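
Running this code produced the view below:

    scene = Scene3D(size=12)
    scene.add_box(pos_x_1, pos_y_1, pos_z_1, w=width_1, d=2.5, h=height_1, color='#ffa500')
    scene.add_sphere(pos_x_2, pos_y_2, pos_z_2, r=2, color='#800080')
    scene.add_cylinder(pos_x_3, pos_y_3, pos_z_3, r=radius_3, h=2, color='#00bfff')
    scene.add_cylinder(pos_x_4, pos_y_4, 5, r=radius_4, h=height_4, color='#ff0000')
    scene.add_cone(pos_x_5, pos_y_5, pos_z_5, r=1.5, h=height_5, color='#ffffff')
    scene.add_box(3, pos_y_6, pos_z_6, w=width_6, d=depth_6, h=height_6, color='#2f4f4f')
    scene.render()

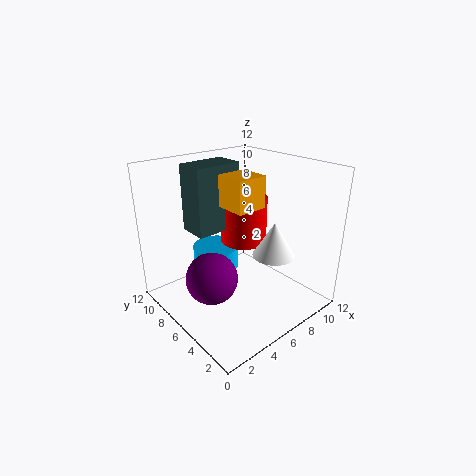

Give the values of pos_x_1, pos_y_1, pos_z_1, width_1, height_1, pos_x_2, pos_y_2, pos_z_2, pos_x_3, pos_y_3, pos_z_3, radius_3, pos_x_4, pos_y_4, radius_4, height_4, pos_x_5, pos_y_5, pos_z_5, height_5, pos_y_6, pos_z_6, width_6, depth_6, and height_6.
pos_x_1 = 4.5
pos_y_1 = 4
pos_z_1 = 9
width_1 = 2.5
height_1 = 2.5
pos_x_2 = 2.5
pos_y_2 = 5
pos_z_2 = 4
pos_x_3 = 5.5
pos_y_3 = 8.5
pos_z_3 = 2.5
radius_3 = 2
pos_x_4 = 7.5
pos_y_4 = 7
radius_4 = 2
height_4 = 4
pos_x_5 = 5.5
pos_y_5 = 1.5
pos_z_5 = 6.5
height_5 = 2.5
pos_y_6 = 7
pos_z_6 = 6.5
width_6 = 4
depth_6 = 2.5
height_6 = 5.5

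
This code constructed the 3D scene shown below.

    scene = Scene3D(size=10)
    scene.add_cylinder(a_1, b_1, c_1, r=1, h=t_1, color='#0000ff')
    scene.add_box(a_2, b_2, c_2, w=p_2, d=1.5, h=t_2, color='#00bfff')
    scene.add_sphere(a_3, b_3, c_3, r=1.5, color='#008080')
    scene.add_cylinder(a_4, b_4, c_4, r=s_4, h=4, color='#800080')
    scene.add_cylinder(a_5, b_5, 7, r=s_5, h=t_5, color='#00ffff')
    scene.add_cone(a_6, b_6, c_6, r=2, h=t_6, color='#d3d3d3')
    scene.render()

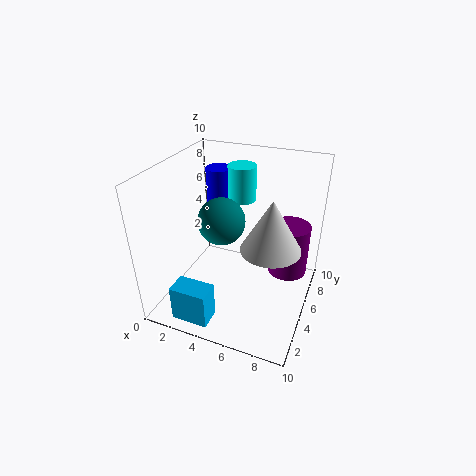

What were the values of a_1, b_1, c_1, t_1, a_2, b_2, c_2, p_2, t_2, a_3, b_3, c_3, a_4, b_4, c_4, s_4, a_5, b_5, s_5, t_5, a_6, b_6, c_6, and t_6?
a_1 = 2; b_1 = 8.5; c_1 = 5; t_1 = 3.5; a_2 = 2; b_2 = 0.5; c_2 = 0.5; p_2 = 2.5; t_2 = 2.5; a_3 = 4.5; b_3 = 3.5; c_3 = 7; a_4 = 8; b_4 = 8; c_4 = 1; s_4 = 1.5; a_5 = 4.5; b_5 = 7; s_5 = 1; t_5 = 2.5; a_6 = 7.5; b_6 = 4.5; c_6 = 5; t_6 = 3.5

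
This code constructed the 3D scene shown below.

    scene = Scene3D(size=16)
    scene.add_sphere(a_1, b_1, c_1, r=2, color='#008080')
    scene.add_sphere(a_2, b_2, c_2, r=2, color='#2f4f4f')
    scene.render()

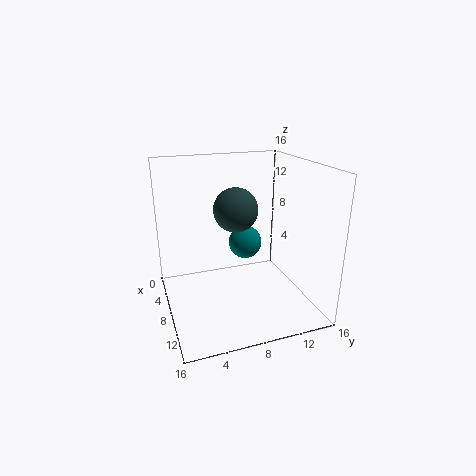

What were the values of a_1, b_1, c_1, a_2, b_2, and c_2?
a_1 = 5
b_1 = 10
c_1 = 6
a_2 = 13
b_2 = 6
c_2 = 13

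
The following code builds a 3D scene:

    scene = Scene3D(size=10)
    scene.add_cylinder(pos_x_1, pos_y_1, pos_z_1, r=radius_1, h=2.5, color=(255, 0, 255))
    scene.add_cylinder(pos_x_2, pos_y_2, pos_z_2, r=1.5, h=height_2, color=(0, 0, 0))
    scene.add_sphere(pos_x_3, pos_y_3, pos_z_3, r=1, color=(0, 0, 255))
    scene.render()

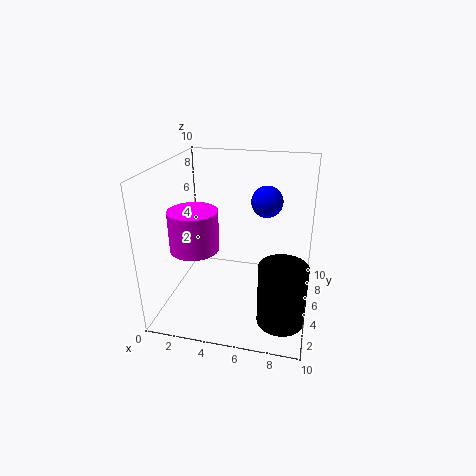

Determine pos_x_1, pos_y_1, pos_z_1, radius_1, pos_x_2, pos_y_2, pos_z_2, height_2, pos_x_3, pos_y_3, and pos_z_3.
pos_x_1 = 3, pos_y_1 = 2, pos_z_1 = 5.5, radius_1 = 1.5, pos_x_2 = 8.5, pos_y_2 = 2, pos_z_2 = 1, height_2 = 4, pos_x_3 = 7, pos_y_3 = 4.5, pos_z_3 = 8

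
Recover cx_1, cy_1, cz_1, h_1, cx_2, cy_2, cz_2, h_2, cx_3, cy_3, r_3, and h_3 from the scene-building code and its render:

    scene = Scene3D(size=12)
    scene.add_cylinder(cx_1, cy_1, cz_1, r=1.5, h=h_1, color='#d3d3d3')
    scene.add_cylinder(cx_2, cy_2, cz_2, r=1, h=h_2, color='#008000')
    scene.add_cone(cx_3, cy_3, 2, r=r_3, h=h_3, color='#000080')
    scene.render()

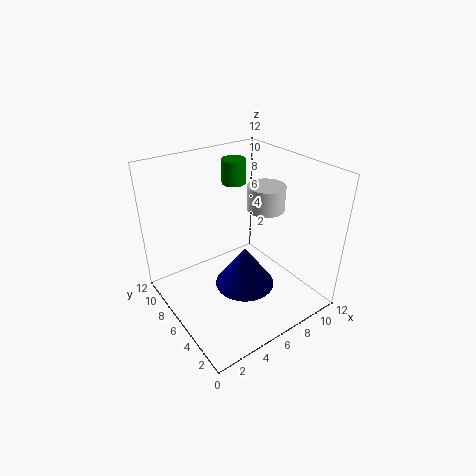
cx_1 = 8
cy_1 = 5
cz_1 = 8.5
h_1 = 2
cx_2 = 7
cy_2 = 8
cz_2 = 10
h_2 = 2
cx_3 = 6
cy_3 = 5
r_3 = 2.5
h_3 = 3.5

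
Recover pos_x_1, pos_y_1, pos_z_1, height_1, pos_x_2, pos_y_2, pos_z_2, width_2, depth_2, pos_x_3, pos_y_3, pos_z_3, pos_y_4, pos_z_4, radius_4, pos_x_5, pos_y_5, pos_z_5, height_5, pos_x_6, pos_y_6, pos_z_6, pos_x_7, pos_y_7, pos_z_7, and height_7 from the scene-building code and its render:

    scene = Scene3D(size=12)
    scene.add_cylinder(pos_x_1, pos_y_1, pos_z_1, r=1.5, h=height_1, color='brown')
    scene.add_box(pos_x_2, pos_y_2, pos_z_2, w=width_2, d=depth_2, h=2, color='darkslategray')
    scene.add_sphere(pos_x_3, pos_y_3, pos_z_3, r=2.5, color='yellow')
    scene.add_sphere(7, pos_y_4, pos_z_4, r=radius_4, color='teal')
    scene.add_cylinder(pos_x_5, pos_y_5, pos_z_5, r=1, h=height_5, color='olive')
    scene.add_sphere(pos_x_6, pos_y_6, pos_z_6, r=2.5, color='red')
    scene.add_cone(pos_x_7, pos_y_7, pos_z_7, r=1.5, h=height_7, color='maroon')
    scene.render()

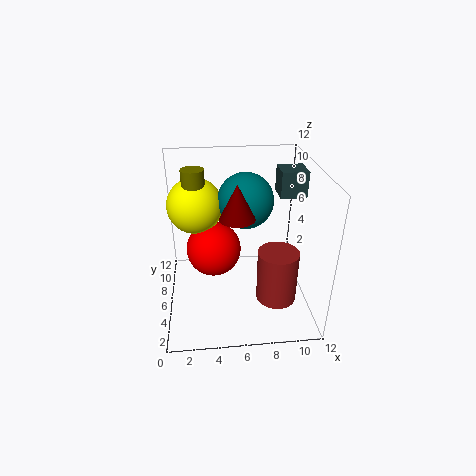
pos_x_1 = 8.5
pos_y_1 = 2
pos_z_1 = 3
height_1 = 4
pos_x_2 = 9
pos_y_2 = 4.5
pos_z_2 = 10
width_2 = 2
depth_2 = 2
pos_x_3 = 2.5
pos_y_3 = 9.5
pos_z_3 = 7.5
pos_y_4 = 9
pos_z_4 = 8
radius_4 = 2.5
pos_x_5 = 2.5
pos_y_5 = 9
pos_z_5 = 8
height_5 = 3
pos_x_6 = 4
pos_y_6 = 8.5
pos_z_6 = 3.5
pos_x_7 = 6
pos_y_7 = 6.5
pos_z_7 = 7.5
height_7 = 3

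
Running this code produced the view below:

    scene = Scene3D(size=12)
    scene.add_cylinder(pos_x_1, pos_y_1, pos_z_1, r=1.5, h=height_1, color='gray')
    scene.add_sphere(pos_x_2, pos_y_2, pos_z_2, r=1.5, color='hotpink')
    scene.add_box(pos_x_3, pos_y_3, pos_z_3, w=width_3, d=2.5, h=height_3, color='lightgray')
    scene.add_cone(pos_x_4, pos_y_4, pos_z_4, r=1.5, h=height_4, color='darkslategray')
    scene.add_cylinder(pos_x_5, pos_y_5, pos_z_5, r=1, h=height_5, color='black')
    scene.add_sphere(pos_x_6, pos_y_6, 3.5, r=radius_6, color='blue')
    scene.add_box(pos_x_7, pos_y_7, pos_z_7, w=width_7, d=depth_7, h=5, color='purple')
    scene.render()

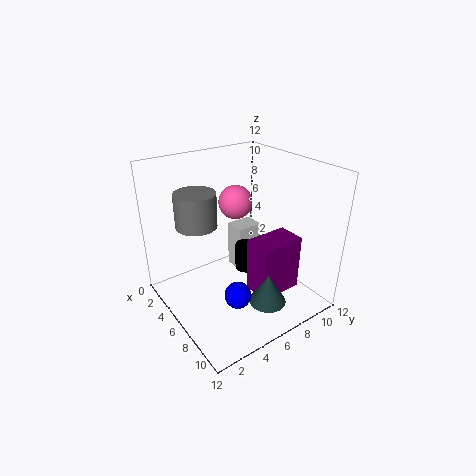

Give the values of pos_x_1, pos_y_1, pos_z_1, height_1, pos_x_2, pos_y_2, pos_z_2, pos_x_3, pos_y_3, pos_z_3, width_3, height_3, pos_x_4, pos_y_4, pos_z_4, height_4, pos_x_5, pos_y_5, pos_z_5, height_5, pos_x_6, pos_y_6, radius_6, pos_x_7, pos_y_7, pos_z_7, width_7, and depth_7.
pos_x_1 = 6.5
pos_y_1 = 2
pos_z_1 = 8.5
height_1 = 2.5
pos_x_2 = 3.5
pos_y_2 = 7.5
pos_z_2 = 8
pos_x_3 = 1.5
pos_y_3 = 8
pos_z_3 = 0.5
width_3 = 2
height_3 = 4.5
pos_x_4 = 9.5
pos_y_4 = 6.5
pos_z_4 = 1.5
height_4 = 2.5
pos_x_5 = 4.5
pos_y_5 = 8
pos_z_5 = 1.5
height_5 = 2.5
pos_x_6 = 9.5
pos_y_6 = 3.5
radius_6 = 1
pos_x_7 = 6
pos_y_7 = 7
pos_z_7 = 0.5
width_7 = 2.5
depth_7 = 4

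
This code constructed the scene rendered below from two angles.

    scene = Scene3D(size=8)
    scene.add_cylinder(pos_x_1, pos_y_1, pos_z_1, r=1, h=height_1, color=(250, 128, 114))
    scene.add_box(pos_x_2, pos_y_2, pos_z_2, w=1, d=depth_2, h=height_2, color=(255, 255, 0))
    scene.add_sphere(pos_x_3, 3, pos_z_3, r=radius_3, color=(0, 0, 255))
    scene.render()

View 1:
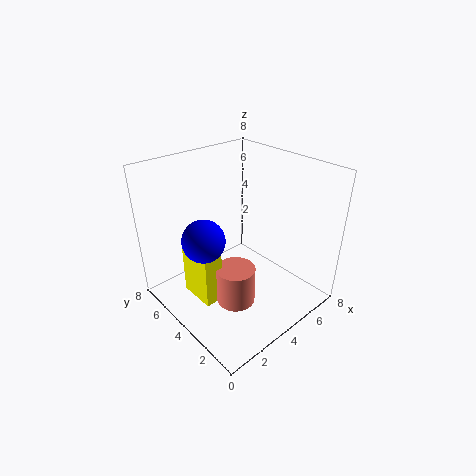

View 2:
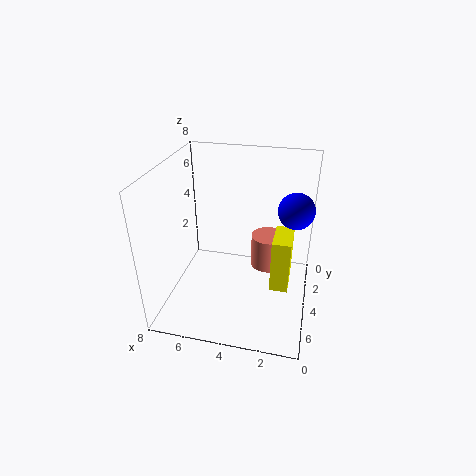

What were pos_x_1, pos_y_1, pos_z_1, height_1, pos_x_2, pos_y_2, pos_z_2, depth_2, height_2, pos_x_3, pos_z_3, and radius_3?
pos_x_1 = 2.5; pos_y_1 = 2.5; pos_z_1 = 1.5; height_1 = 2; pos_x_2 = 1; pos_y_2 = 3; pos_z_2 = 1.5; depth_2 = 2; height_2 = 3; pos_x_3 = 1; pos_z_3 = 5.5; radius_3 = 1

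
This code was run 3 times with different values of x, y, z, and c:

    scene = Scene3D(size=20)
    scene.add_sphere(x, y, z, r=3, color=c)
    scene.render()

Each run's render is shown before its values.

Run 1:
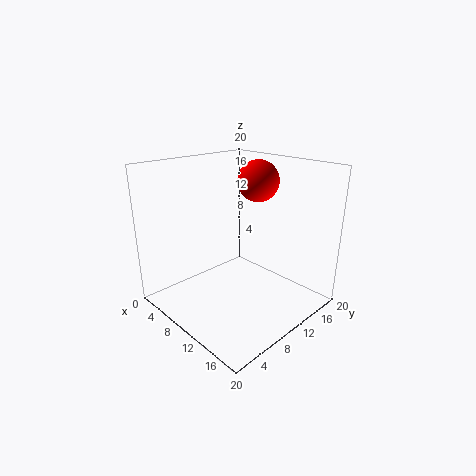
x = 9, y = 15, z = 17, c = 'red'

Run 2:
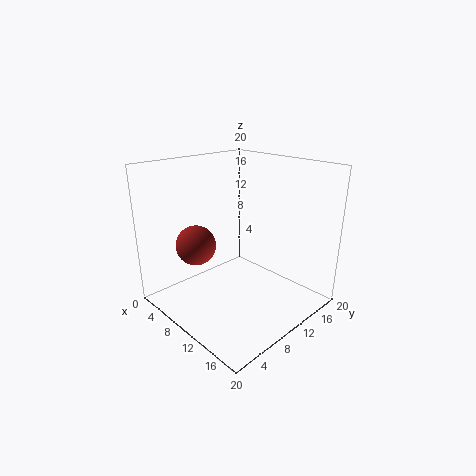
x = 3.5, y = 7.5, z = 7.5, c = 'brown'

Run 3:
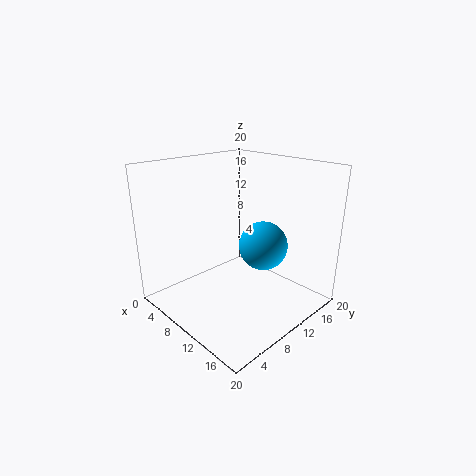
x = 15.5, y = 9, z = 11, c = 'deepskyblue'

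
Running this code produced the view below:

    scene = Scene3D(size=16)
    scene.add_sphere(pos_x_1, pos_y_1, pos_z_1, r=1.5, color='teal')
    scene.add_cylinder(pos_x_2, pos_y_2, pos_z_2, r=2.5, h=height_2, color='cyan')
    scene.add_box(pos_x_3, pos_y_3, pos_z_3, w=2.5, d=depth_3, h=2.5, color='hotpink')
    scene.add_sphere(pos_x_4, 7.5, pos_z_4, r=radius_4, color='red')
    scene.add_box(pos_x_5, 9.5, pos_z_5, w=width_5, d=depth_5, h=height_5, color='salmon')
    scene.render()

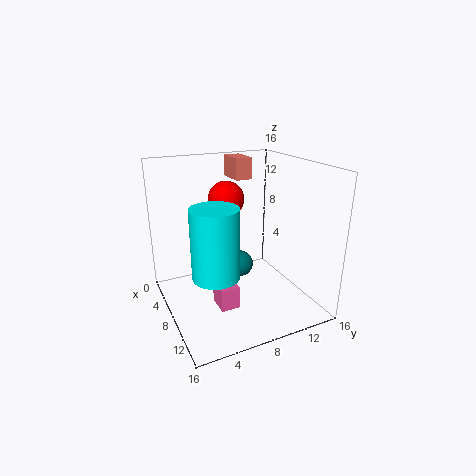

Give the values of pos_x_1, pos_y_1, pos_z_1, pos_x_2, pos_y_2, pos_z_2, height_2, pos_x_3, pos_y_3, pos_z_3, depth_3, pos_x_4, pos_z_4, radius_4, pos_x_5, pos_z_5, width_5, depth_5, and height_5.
pos_x_1 = 7.5, pos_y_1 = 8.5, pos_z_1 = 4.5, pos_x_2 = 10, pos_y_2 = 4.5, pos_z_2 = 5, height_2 = 7.5, pos_x_3 = 9, pos_y_3 = 4.5, pos_z_3 = 1.5, depth_3 = 2, pos_x_4 = 6, pos_z_4 = 12, radius_4 = 2, pos_x_5 = 1, pos_z_5 = 13.5, width_5 = 3.5, depth_5 = 2, height_5 = 2.5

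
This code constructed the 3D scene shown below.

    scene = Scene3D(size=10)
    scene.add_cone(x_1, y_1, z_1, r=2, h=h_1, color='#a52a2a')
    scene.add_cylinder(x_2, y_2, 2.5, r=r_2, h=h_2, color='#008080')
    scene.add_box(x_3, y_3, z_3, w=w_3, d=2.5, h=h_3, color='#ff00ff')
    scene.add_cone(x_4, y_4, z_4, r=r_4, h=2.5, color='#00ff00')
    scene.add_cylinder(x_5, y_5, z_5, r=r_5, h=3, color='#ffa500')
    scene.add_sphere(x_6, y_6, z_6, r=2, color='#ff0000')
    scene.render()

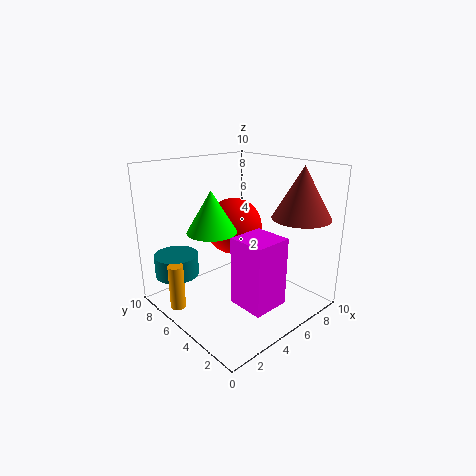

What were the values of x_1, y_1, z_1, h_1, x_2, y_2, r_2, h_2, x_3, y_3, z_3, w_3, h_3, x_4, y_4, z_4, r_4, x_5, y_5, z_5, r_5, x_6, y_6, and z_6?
x_1 = 8
y_1 = 2
z_1 = 6.5
h_1 = 3.5
x_2 = 1.5
y_2 = 7.5
r_2 = 1.5
h_2 = 1.5
x_3 = 3
y_3 = 1
z_3 = 1.5
w_3 = 2.5
h_3 = 4.5
x_4 = 2
y_4 = 4
z_4 = 6.5
r_4 = 1.5
x_5 = 0.5
y_5 = 6
z_5 = 1
r_5 = 0.5
x_6 = 5.5
y_6 = 6
z_6 = 5.5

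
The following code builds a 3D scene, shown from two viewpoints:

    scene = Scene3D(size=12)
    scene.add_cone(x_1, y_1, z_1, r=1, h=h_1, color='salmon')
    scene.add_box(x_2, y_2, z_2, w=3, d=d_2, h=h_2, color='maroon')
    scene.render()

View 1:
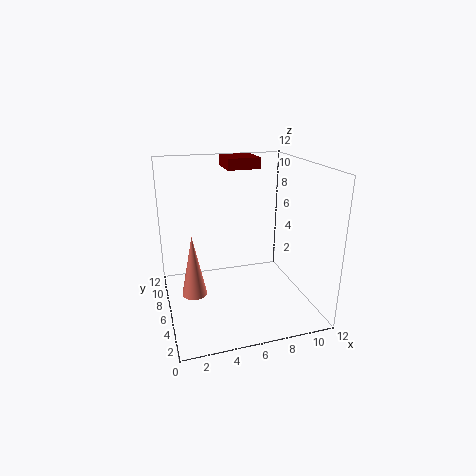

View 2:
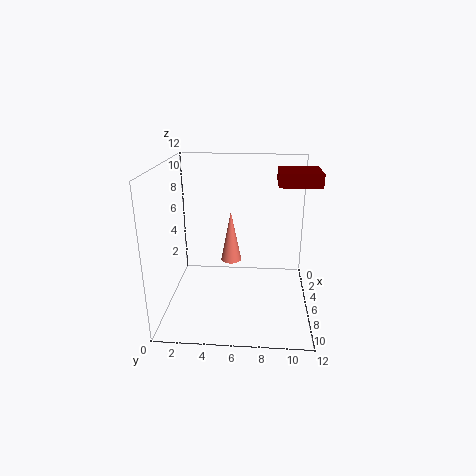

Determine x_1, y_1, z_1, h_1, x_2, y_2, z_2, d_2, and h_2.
x_1 = 2; y_1 = 5; z_1 = 2; h_1 = 5; x_2 = 6; y_2 = 9; z_2 = 11; d_2 = 3; h_2 = 1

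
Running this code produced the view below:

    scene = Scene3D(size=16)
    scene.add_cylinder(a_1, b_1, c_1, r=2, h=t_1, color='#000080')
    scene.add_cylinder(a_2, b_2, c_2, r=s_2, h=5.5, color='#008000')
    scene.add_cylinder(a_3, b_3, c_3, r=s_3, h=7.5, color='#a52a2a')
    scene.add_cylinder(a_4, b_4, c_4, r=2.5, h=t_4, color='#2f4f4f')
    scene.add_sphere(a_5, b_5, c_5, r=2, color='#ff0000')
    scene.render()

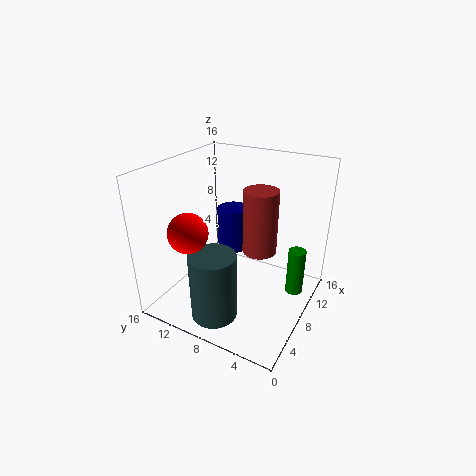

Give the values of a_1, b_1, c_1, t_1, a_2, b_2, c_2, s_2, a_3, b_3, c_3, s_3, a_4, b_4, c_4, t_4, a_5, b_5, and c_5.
a_1 = 13; b_1 = 11.5; c_1 = 3.5; t_1 = 5.5; a_2 = 11; b_2 = 2; c_2 = 1; s_2 = 1; a_3 = 10.5; b_3 = 6.5; c_3 = 5.5; s_3 = 2; a_4 = 3.5; b_4 = 8.5; c_4 = 0.5; t_4 = 7.5; a_5 = 2.5; b_5 = 10.5; c_5 = 10.5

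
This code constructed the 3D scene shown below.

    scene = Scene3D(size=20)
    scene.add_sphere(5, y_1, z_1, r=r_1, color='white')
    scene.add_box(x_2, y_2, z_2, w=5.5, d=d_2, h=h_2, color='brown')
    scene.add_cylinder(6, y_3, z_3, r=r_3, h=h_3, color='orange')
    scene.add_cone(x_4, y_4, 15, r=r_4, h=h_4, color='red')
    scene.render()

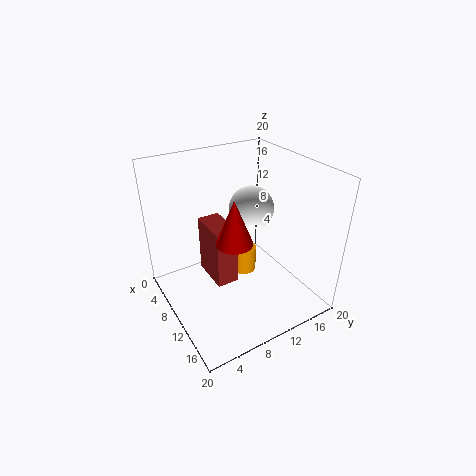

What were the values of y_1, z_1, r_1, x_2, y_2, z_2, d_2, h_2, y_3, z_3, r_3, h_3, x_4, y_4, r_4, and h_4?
y_1 = 15.5, z_1 = 11, r_1 = 3.5, x_2 = 7, y_2 = 5.5, z_2 = 5, d_2 = 3, h_2 = 8, y_3 = 13.5, z_3 = 1, r_3 = 2, h_3 = 4, x_4 = 17.5, y_4 = 5, r_4 = 2, h_4 = 5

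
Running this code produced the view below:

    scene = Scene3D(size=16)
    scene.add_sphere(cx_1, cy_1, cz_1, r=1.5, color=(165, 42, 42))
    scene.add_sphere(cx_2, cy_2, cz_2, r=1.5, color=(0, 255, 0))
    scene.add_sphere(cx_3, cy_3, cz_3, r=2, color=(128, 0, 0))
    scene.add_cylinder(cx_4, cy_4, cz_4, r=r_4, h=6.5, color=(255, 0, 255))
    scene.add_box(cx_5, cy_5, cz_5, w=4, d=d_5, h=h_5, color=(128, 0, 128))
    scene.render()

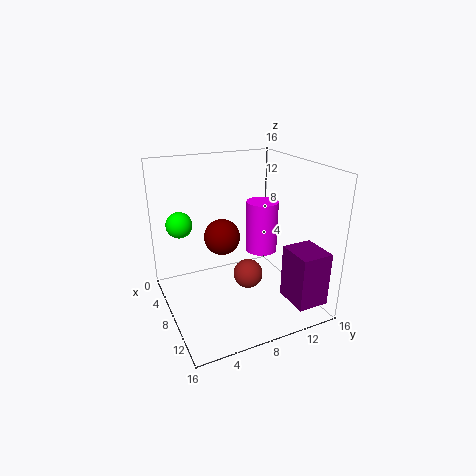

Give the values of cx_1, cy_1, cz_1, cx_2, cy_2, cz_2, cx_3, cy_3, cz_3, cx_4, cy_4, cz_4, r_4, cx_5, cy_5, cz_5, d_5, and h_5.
cx_1 = 11.5
cy_1 = 7.5
cz_1 = 5.5
cx_2 = 4
cy_2 = 2.5
cz_2 = 9
cx_3 = 7
cy_3 = 6.5
cz_3 = 8
cx_4 = 4.5
cy_4 = 13
cz_4 = 4
r_4 = 2
cx_5 = 11
cy_5 = 12
cz_5 = 1.5
d_5 = 3.5
h_5 = 6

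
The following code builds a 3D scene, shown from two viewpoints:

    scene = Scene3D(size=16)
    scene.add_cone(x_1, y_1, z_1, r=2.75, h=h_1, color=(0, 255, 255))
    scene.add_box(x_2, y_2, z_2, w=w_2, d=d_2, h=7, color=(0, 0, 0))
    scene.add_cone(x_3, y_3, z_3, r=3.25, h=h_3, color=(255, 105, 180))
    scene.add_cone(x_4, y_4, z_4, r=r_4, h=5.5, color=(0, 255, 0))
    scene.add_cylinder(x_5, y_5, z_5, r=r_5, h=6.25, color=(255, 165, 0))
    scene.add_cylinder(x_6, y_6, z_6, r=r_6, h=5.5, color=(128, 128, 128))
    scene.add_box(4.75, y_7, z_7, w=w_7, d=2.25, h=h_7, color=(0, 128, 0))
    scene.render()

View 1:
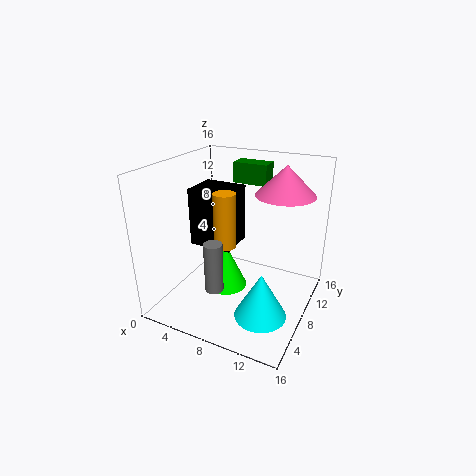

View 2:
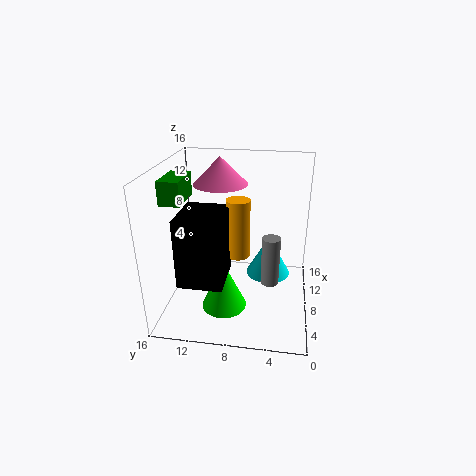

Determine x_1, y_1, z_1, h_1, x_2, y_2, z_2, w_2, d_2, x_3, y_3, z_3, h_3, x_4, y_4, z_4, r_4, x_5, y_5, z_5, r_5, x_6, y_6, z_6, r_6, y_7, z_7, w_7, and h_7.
x_1 = 12.25
y_1 = 4.75
z_1 = 1.25
h_1 = 5
x_2 = 1.25
y_2 = 8.5
z_2 = 5.5
w_2 = 5.25
d_2 = 4.5
x_3 = 12.25
y_3 = 10.75
z_3 = 12.75
h_3 = 3.25
x_4 = 5.75
y_4 = 9.25
z_4 = 0.5
r_4 = 2.5
x_5 = 6.5
y_5 = 7.75
z_5 = 6.75
r_5 = 1.25
x_6 = 7
y_6 = 4.25
z_6 = 3.25
r_6 = 1
y_7 = 13.25
z_7 = 12.5
w_7 = 4.25
h_7 = 2.5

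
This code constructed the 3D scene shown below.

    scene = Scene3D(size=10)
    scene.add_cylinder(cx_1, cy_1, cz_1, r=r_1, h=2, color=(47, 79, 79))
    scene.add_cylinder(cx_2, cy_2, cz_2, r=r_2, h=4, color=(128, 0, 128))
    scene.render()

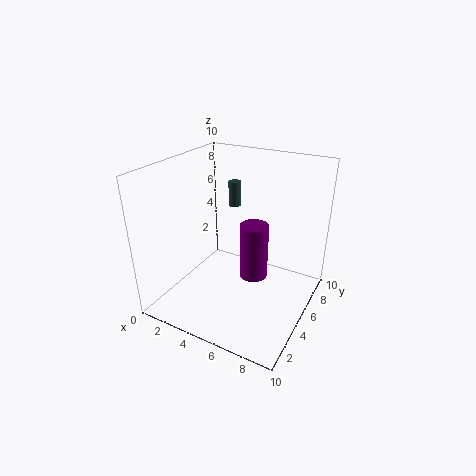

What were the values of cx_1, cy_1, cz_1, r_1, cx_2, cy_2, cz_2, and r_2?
cx_1 = 2.5, cy_1 = 9, cz_1 = 5.5, r_1 = 0.5, cx_2 = 6, cy_2 = 5.5, cz_2 = 2, r_2 = 1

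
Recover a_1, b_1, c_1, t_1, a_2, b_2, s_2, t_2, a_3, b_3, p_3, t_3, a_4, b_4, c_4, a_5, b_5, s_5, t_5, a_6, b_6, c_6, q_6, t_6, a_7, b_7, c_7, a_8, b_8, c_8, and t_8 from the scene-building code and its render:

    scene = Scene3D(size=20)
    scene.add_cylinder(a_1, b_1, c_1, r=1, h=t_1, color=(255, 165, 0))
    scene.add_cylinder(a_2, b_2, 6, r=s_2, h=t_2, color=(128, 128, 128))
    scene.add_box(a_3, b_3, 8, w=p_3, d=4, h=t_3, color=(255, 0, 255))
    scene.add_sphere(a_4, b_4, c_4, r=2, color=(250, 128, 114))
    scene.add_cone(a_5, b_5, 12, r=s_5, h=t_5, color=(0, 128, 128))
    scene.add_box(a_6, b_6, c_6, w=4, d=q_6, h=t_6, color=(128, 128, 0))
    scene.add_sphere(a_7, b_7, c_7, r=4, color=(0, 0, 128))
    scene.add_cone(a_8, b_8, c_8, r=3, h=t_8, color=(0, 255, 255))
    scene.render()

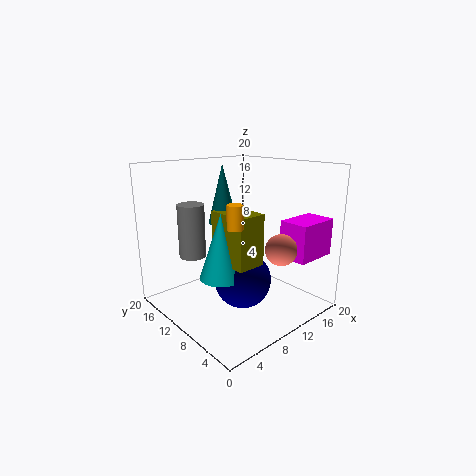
a_1 = 6; b_1 = 6; c_1 = 13; t_1 = 3; a_2 = 7; b_2 = 17; s_2 = 2; t_2 = 8; a_3 = 13; b_3 = 1; p_3 = 6; t_3 = 5; a_4 = 11; b_4 = 3; c_4 = 10; a_5 = 9; b_5 = 12; s_5 = 2; t_5 = 8; a_6 = 7; b_6 = 6; c_6 = 7; q_6 = 6; t_6 = 7; a_7 = 10; b_7 = 9; c_7 = 4; a_8 = 7; b_8 = 10; c_8 = 5; t_8 = 9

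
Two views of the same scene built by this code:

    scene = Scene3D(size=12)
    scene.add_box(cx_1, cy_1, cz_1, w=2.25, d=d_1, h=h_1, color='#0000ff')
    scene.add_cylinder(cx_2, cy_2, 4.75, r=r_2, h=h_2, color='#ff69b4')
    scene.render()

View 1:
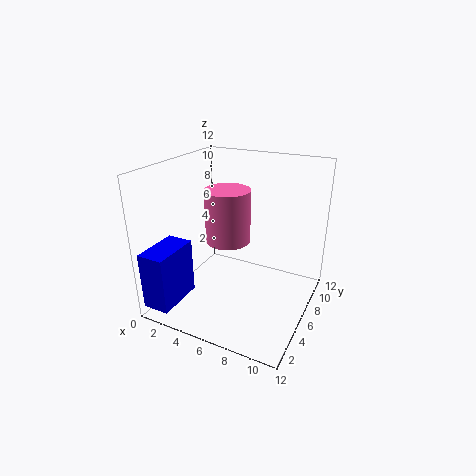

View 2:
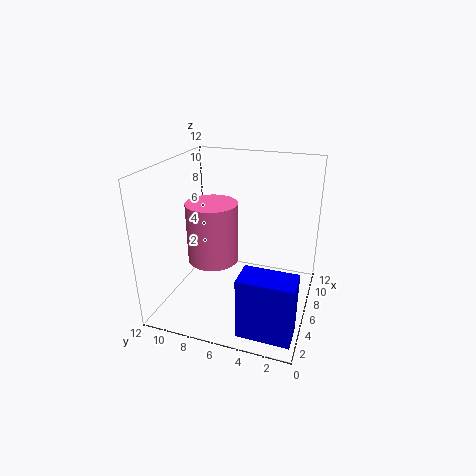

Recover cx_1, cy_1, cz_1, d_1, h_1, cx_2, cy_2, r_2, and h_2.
cx_1 = 0.25, cy_1 = 0.25, cz_1 = 1, d_1 = 4, h_1 = 4.75, cx_2 = 4.25, cy_2 = 7.5, r_2 = 2, h_2 = 4.75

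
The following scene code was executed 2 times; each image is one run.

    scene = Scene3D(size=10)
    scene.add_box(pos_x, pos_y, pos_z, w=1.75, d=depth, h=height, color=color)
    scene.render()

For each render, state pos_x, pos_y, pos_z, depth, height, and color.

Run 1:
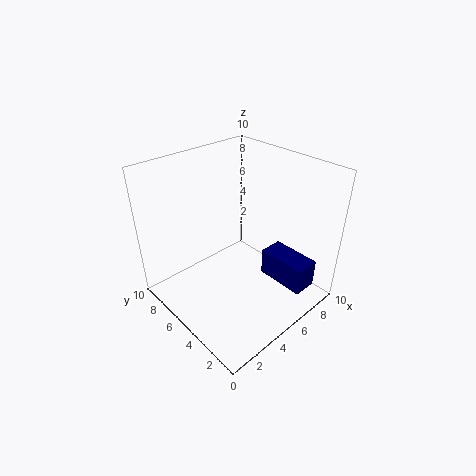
pos_x = 6.75
pos_y = 0.75
pos_z = 1.5
depth = 3.5
height = 2
color = 'navy'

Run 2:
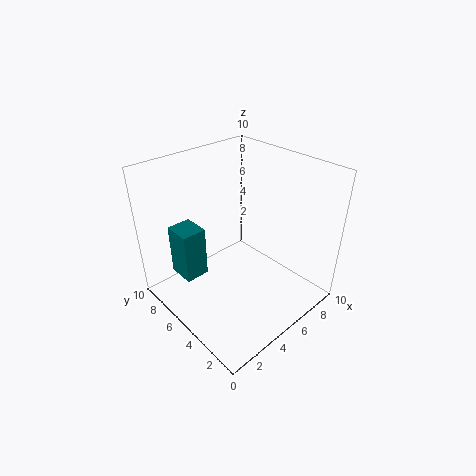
pos_x = 1.75
pos_y = 6.75
pos_z = 1.75
depth = 2
height = 3.75
color = 'teal'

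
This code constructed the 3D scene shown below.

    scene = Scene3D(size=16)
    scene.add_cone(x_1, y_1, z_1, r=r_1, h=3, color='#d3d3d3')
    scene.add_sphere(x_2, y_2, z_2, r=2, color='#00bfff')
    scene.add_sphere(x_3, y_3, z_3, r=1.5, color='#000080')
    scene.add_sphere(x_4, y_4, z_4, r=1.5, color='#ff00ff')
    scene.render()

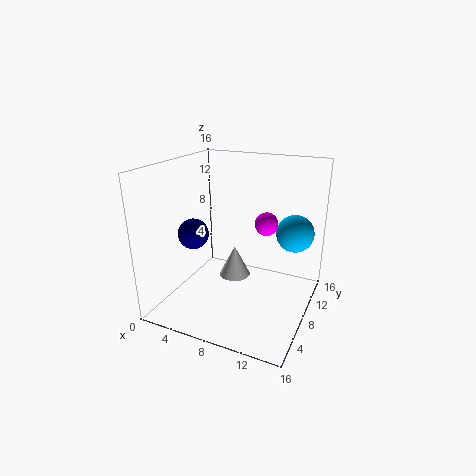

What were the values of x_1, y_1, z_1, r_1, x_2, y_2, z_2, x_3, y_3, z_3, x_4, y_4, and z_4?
x_1 = 9.5, y_1 = 4, z_1 = 6, r_1 = 1.5, x_2 = 14, y_2 = 9.5, z_2 = 9, x_3 = 5.5, y_3 = 3, z_3 = 10, x_4 = 9, y_4 = 14.5, z_4 = 7.5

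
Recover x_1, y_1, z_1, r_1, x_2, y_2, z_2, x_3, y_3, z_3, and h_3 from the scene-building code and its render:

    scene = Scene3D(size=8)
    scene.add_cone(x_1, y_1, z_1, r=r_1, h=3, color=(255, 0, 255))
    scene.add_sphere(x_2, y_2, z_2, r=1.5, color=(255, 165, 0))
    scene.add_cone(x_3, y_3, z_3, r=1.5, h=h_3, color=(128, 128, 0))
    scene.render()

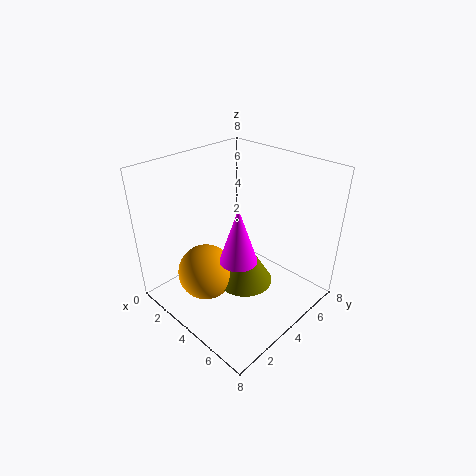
x_1 = 5, y_1 = 3, z_1 = 3.5, r_1 = 1, x_2 = 3.5, y_2 = 2, z_2 = 2.5, x_3 = 5, y_3 = 3.5, z_3 = 2, h_3 = 2.5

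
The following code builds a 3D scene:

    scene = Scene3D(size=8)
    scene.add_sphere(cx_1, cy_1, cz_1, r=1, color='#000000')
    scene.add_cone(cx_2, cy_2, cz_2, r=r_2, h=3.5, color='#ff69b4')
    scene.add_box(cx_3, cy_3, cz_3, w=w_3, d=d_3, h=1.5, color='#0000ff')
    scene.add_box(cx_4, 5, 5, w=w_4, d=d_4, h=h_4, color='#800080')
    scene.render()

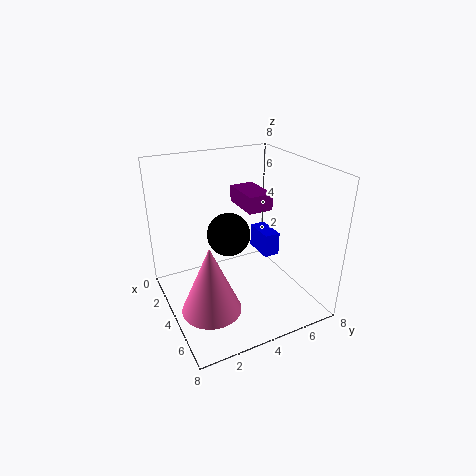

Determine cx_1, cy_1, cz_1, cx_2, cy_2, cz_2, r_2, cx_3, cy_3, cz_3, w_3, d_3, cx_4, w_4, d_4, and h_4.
cx_1 = 6
cy_1 = 2.5
cz_1 = 5.5
cx_2 = 6
cy_2 = 1.5
cz_2 = 1.5
r_2 = 1.5
cx_3 = 1
cy_3 = 6.5
cz_3 = 1.5
w_3 = 2
d_3 = 1
cx_4 = 1
w_4 = 2.5
d_4 = 1.5
h_4 = 1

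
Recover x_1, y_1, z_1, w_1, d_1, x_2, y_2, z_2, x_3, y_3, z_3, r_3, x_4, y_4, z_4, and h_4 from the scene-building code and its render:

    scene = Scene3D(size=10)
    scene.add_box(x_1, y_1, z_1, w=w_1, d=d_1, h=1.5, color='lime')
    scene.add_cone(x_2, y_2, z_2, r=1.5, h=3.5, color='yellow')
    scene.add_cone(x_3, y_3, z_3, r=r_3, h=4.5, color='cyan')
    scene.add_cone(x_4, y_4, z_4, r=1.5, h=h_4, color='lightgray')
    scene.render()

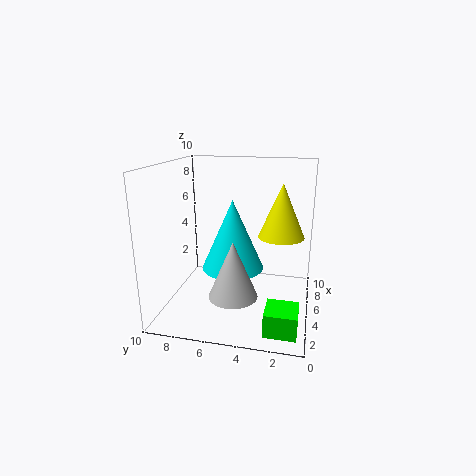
x_1 = 0.5; y_1 = 0.5; z_1 = 0.5; w_1 = 2; d_1 = 2; x_2 = 4.5; y_2 = 2; z_2 = 5.5; x_3 = 3.5; y_3 = 5; z_3 = 3.5; r_3 = 2; x_4 = 1.5; y_4 = 4.5; z_4 = 2.5; h_4 = 3.5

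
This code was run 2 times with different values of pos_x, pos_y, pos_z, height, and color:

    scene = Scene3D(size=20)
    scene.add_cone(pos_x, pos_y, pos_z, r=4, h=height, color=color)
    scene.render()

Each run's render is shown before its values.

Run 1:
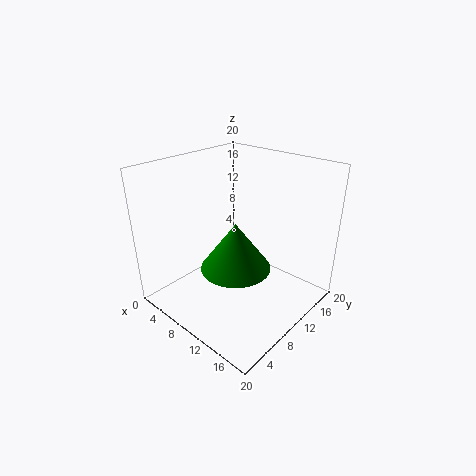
pos_x = 15; pos_y = 4; pos_z = 10.5; height = 5.5; color = 'green'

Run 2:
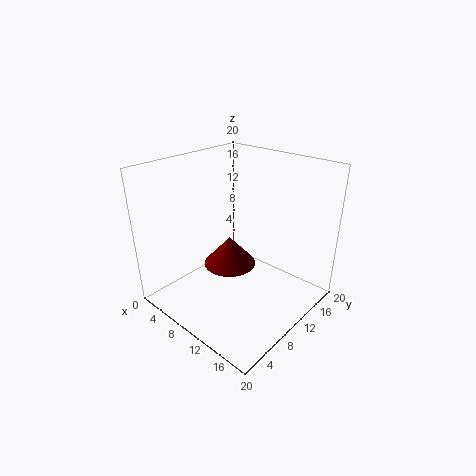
pos_x = 6.5; pos_y = 12; pos_z = 3.5; height = 4.5; color = 'maroon'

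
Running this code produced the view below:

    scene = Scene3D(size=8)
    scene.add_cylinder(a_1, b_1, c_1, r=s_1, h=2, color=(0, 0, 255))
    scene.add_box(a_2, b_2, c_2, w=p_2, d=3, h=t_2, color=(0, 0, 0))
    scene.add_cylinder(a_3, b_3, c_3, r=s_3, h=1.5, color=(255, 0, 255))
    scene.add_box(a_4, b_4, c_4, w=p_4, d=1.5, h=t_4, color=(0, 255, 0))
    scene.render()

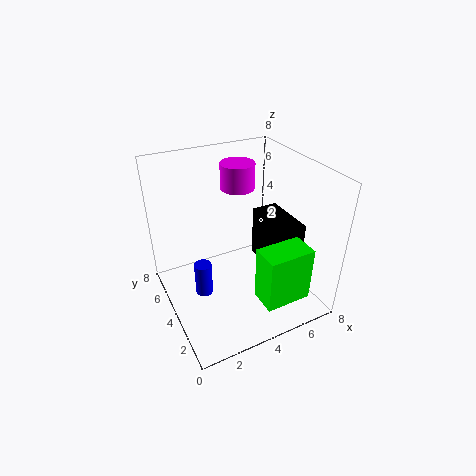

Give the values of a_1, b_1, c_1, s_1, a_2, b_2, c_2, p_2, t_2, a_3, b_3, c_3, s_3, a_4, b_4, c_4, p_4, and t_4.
a_1 = 2, b_1 = 4.5, c_1 = 0.5, s_1 = 0.5, a_2 = 5.5, b_2 = 2, c_2 = 2, p_2 = 1.5, t_2 = 3, a_3 = 5, b_3 = 6, c_3 = 6, s_3 = 1, a_4 = 4, b_4 = 0.5, c_4 = 1.5, p_4 = 2.5, t_4 = 3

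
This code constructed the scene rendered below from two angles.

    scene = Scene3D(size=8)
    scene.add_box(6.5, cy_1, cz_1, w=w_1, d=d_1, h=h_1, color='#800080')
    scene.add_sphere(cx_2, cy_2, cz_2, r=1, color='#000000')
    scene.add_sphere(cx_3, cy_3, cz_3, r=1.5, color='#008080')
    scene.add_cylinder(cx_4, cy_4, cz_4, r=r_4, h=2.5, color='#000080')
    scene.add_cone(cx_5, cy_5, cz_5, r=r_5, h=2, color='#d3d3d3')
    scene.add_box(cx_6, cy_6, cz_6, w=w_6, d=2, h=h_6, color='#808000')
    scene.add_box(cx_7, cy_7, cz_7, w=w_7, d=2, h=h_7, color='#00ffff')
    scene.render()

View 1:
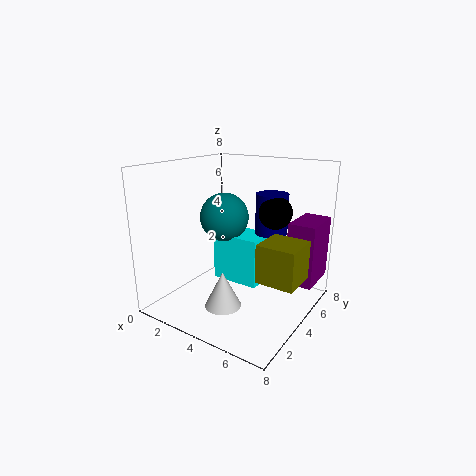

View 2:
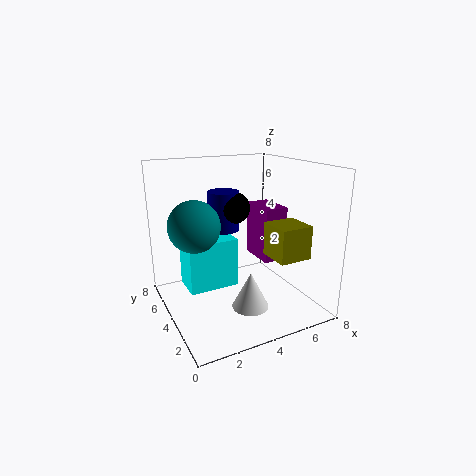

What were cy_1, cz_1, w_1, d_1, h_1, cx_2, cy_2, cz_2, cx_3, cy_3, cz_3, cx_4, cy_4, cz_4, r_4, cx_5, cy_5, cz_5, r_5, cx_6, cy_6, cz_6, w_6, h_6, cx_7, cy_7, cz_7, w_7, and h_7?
cy_1 = 5, cz_1 = 1.5, w_1 = 1.5, d_1 = 2.5, h_1 = 3.5, cx_2 = 5, cy_2 = 6.5, cz_2 = 5, cx_3 = 2, cy_3 = 5.5, cz_3 = 4.5, cx_4 = 4.5, cy_4 = 7, cz_4 = 3.5, r_4 = 1, cx_5 = 4, cy_5 = 2.5, cz_5 = 0.5, r_5 = 1, cx_6 = 6, cy_6 = 2.5, cz_6 = 2.5, w_6 = 2, h_6 = 2, cx_7 = 1.5, cy_7 = 5, cz_7 = 0.5, w_7 = 3, h_7 = 3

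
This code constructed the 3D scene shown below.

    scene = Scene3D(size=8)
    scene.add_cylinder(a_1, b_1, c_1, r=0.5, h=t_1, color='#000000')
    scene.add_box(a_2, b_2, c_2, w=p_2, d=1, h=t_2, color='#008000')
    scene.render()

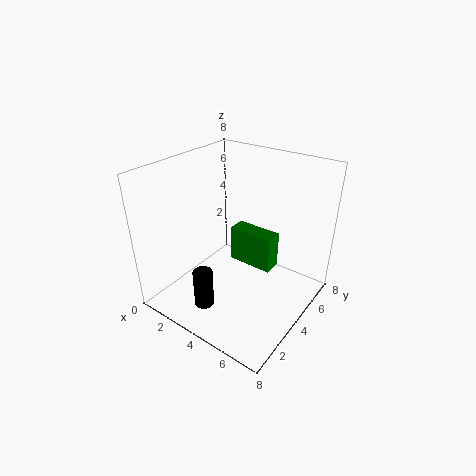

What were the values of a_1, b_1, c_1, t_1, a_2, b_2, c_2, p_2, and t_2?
a_1 = 4
b_1 = 1
c_1 = 1.5
t_1 = 2
a_2 = 3.5
b_2 = 4
c_2 = 2.5
p_2 = 2.5
t_2 = 2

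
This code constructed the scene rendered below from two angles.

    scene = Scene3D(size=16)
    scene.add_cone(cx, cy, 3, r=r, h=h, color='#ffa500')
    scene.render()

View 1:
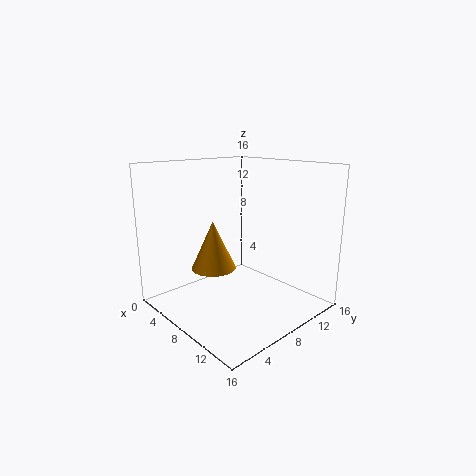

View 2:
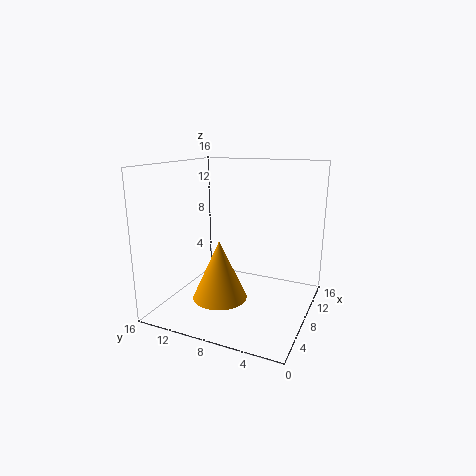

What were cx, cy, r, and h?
cx = 3.5, cy = 8, r = 2.75, h = 6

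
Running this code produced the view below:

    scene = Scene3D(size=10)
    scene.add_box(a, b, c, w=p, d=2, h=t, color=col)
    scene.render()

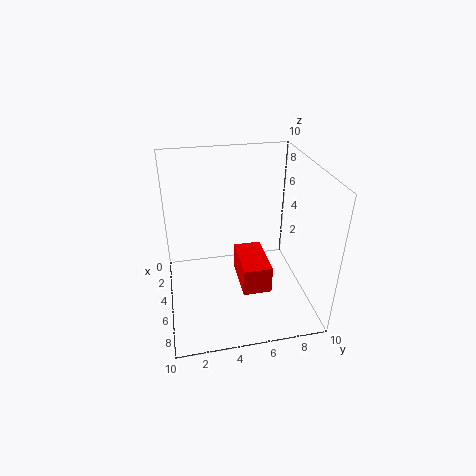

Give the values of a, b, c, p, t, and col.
a = 3.5, b = 5, c = 1.5, p = 3.5, t = 2, col = 'red'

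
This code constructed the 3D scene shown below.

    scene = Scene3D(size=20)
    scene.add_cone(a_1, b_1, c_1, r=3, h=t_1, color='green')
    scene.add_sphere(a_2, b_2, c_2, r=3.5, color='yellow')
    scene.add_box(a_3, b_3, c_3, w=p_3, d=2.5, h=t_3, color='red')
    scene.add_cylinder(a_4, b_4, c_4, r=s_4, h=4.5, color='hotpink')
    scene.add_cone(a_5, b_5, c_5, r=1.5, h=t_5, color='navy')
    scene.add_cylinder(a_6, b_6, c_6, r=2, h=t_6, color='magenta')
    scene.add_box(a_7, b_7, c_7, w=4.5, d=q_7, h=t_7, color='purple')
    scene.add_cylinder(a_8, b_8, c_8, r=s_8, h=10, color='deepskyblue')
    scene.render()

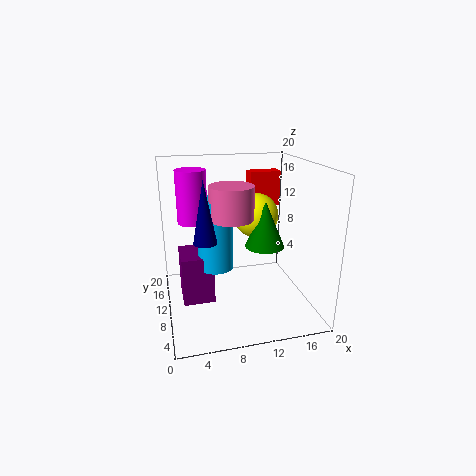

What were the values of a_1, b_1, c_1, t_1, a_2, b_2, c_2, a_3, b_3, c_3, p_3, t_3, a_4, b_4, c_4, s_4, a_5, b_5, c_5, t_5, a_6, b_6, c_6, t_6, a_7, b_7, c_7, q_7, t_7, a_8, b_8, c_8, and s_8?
a_1 = 15, b_1 = 13, c_1 = 7, t_1 = 7, a_2 = 14.5, b_2 = 16, c_2 = 11, a_3 = 14, b_3 = 17.5, c_3 = 12, p_3 = 5, t_3 = 5.5, a_4 = 9, b_4 = 9.5, c_4 = 13, s_4 = 3, a_5 = 5, b_5 = 7, c_5 = 11, t_5 = 8, a_6 = 4, b_6 = 11, c_6 = 12.5, t_6 = 7, a_7 = 2, b_7 = 9.5, c_7 = 0.5, q_7 = 5.5, t_7 = 7, a_8 = 7, b_8 = 11, c_8 = 5.5, s_8 = 2.5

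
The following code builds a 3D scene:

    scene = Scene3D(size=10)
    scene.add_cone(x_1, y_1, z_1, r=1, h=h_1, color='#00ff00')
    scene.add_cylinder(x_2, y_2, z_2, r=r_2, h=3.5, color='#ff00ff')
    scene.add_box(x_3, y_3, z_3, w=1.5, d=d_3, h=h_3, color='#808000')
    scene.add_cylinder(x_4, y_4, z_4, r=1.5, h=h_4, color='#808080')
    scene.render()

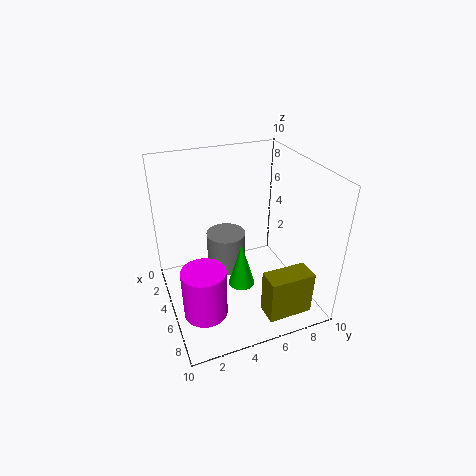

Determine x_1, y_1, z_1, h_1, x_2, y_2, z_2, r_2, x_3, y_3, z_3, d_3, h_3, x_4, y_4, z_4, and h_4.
x_1 = 4.5
y_1 = 5.5
z_1 = 0.5
h_1 = 3.5
x_2 = 6.5
y_2 = 2
z_2 = 0.5
r_2 = 1.5
x_3 = 8
y_3 = 5.5
z_3 = 1
d_3 = 3
h_3 = 3
x_4 = 2.5
y_4 = 5
z_4 = 1
h_4 = 3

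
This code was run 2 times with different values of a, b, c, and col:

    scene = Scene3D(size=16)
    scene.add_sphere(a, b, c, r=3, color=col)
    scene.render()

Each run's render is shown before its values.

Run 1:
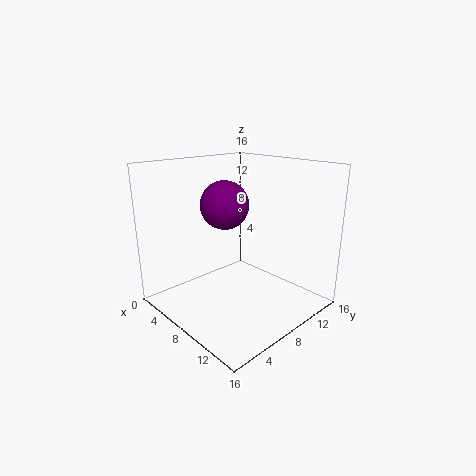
a = 3.5; b = 10; c = 10.5; col = 'purple'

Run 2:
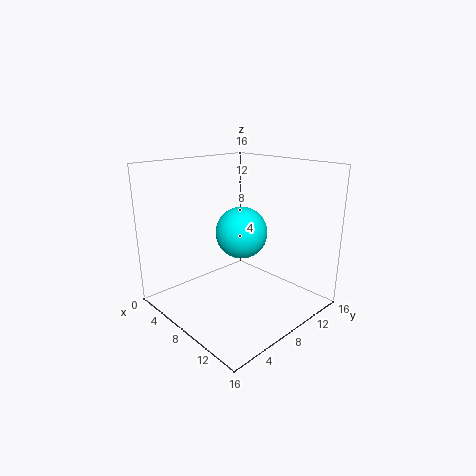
a = 7; b = 9.5; c = 8; col = 'cyan'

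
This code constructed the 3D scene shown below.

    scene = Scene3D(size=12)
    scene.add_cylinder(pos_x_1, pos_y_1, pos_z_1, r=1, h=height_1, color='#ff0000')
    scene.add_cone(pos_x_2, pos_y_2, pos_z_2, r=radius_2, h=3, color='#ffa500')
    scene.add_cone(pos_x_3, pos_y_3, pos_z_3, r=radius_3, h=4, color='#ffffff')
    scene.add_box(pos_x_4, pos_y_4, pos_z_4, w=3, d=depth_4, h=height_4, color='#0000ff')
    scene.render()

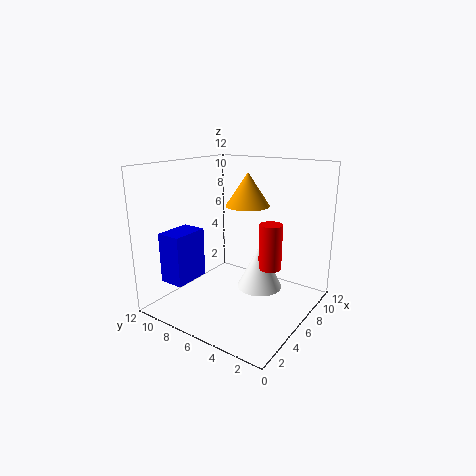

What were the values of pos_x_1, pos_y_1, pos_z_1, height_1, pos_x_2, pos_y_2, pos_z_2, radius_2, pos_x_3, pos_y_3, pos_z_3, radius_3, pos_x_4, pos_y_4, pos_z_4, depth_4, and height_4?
pos_x_1 = 8; pos_y_1 = 4; pos_z_1 = 3; height_1 = 4; pos_x_2 = 9; pos_y_2 = 7; pos_z_2 = 8; radius_2 = 2; pos_x_3 = 8; pos_y_3 = 5; pos_z_3 = 1; radius_3 = 2; pos_x_4 = 1; pos_y_4 = 8; pos_z_4 = 3; depth_4 = 2; height_4 = 4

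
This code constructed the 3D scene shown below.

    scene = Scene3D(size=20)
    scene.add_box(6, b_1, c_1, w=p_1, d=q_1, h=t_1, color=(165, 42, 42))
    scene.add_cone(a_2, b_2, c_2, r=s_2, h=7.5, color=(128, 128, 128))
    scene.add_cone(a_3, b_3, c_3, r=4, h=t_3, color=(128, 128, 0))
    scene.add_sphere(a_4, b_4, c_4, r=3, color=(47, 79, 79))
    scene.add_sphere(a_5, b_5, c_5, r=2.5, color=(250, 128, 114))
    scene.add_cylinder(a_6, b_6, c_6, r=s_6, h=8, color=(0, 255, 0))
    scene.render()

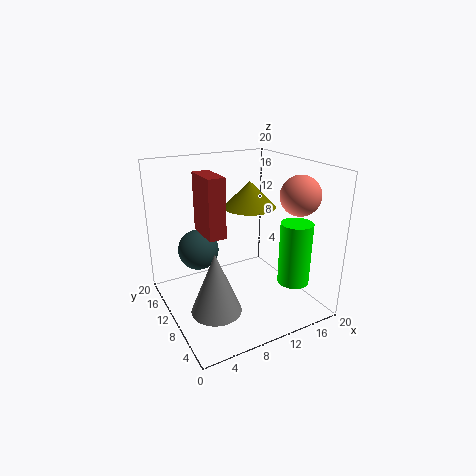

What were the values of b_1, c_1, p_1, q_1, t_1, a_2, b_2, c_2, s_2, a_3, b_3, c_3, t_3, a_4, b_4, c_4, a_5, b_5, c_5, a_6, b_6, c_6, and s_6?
b_1 = 10.5
c_1 = 10
p_1 = 2.5
q_1 = 5.5
t_1 = 8.5
a_2 = 3.5
b_2 = 3.5
c_2 = 4.5
s_2 = 3
a_3 = 14.5
b_3 = 14.5
c_3 = 12.5
t_3 = 4
a_4 = 6
b_4 = 15
c_4 = 7
a_5 = 15
b_5 = 3.5
c_5 = 17
a_6 = 14
b_6 = 2.5
c_6 = 6
s_6 = 2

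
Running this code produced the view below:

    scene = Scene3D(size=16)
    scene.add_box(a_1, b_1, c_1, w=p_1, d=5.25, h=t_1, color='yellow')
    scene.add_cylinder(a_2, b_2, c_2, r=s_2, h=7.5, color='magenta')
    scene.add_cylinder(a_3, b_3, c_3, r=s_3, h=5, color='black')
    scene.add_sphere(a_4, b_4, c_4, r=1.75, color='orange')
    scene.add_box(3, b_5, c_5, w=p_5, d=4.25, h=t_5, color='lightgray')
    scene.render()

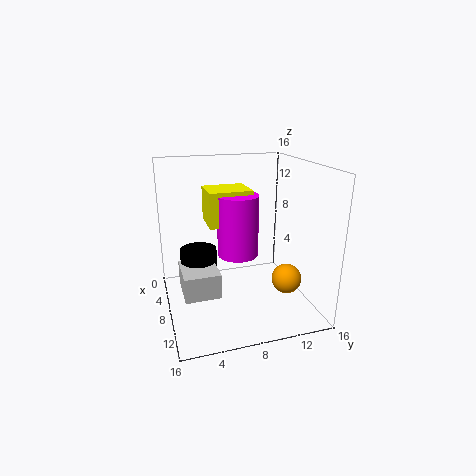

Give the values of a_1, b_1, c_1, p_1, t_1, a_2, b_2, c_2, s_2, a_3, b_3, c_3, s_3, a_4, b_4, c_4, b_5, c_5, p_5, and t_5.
a_1 = 0.75
b_1 = 5.5
c_1 = 8.25
p_1 = 4.5
t_1 = 4.25
a_2 = 4.75
b_2 = 9
c_2 = 4.5
s_2 = 2.5
a_3 = 3.5
b_3 = 4.25
c_3 = 0.25
s_3 = 2.25
a_4 = 9
b_4 = 13.75
c_4 = 2.5
b_5 = 1.75
c_5 = 0.75
p_5 = 5.25
t_5 = 3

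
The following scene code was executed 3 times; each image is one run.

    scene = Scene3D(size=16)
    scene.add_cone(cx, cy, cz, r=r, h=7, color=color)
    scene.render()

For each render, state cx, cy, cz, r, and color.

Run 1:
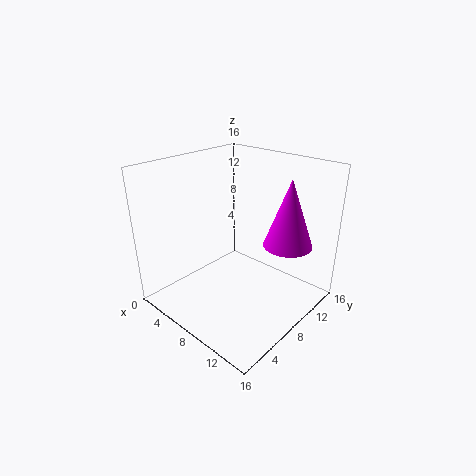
cx = 13.5
cy = 9.5
cz = 8.5
r = 2.5
color = 'magenta'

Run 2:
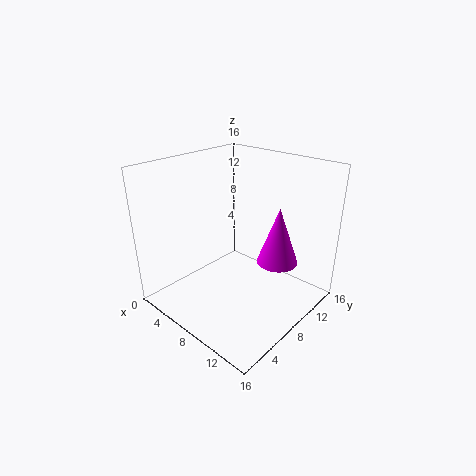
cx = 10
cy = 13
cz = 3.5
r = 2.5
color = 'magenta'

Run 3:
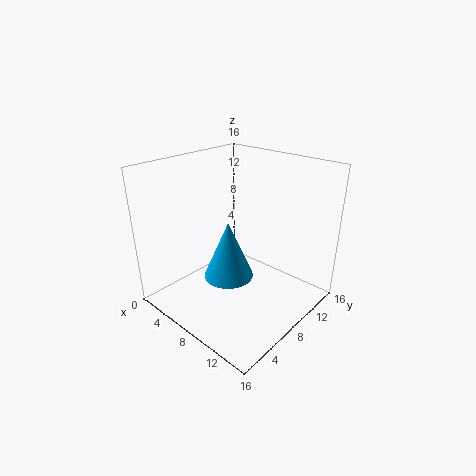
cx = 6
cy = 8.5
cz = 2
r = 3
color = 'deepskyblue'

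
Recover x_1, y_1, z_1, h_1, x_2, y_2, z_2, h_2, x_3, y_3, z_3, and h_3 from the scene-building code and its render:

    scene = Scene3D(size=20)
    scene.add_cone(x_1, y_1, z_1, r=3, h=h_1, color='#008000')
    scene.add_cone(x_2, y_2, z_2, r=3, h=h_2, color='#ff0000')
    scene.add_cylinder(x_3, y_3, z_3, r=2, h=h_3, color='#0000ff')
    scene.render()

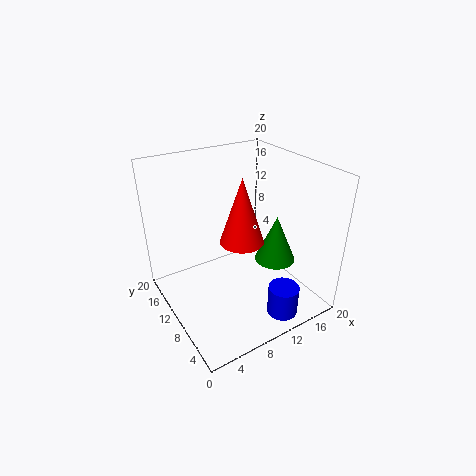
x_1 = 16; y_1 = 9; z_1 = 5; h_1 = 7; x_2 = 10; y_2 = 9; z_2 = 10; h_2 = 9; x_3 = 12; y_3 = 2; z_3 = 2; h_3 = 4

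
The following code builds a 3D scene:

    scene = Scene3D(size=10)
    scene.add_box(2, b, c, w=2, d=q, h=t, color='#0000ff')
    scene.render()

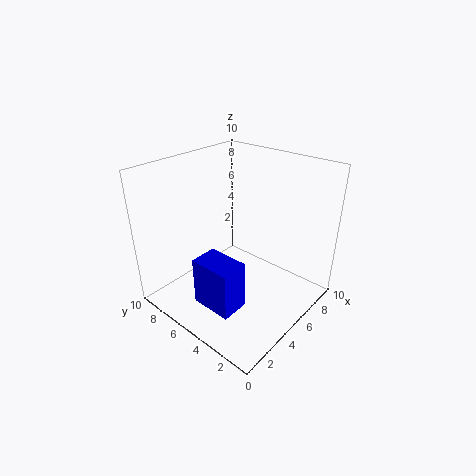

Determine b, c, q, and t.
b = 3.5, c = 0.5, q = 3, t = 3.5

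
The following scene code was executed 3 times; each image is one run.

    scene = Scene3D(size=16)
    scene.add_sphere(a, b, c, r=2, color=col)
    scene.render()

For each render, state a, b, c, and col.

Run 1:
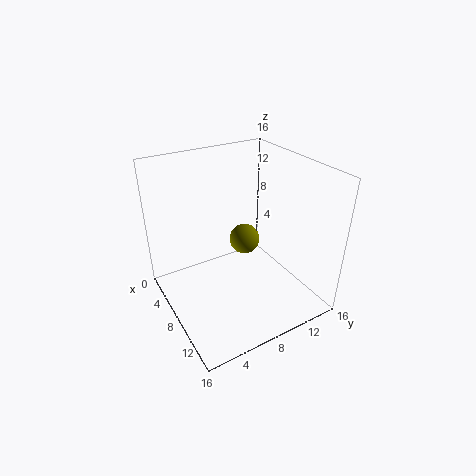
a = 3
b = 12
c = 4
col = 'olive'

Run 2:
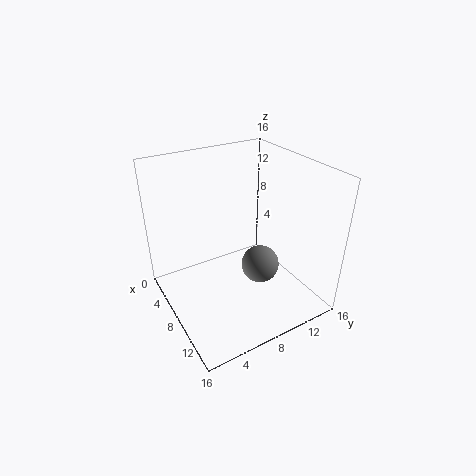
a = 11
b = 9
c = 6
col = 'gray'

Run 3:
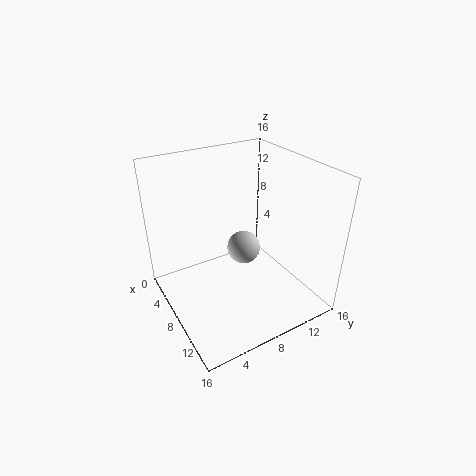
a = 6
b = 10
c = 5
col = 'lightgray'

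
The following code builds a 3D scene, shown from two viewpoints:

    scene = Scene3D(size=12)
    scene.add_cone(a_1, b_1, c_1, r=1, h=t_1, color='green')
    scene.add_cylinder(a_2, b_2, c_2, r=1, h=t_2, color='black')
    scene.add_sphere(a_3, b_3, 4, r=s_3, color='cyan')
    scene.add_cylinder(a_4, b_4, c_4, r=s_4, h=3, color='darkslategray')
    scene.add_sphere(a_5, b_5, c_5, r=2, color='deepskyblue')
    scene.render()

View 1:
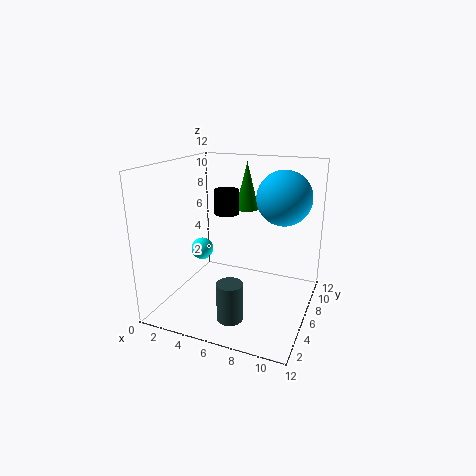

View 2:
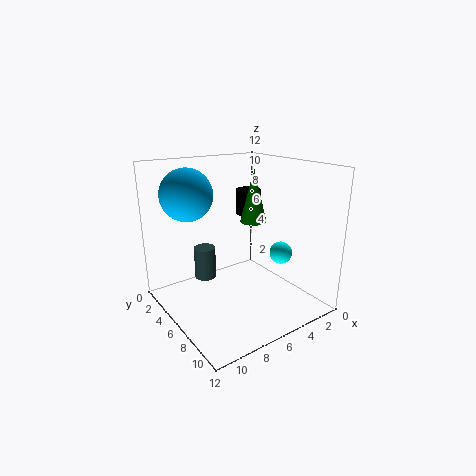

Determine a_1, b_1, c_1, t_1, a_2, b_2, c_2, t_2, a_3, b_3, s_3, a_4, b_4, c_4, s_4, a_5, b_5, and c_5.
a_1 = 6, b_1 = 8, c_1 = 8, t_1 = 4, a_2 = 5, b_2 = 6, c_2 = 8, t_2 = 2, a_3 = 2, b_3 = 7, s_3 = 1, a_4 = 7, b_4 = 2, c_4 = 1, s_4 = 1, a_5 = 10, b_5 = 5, c_5 = 10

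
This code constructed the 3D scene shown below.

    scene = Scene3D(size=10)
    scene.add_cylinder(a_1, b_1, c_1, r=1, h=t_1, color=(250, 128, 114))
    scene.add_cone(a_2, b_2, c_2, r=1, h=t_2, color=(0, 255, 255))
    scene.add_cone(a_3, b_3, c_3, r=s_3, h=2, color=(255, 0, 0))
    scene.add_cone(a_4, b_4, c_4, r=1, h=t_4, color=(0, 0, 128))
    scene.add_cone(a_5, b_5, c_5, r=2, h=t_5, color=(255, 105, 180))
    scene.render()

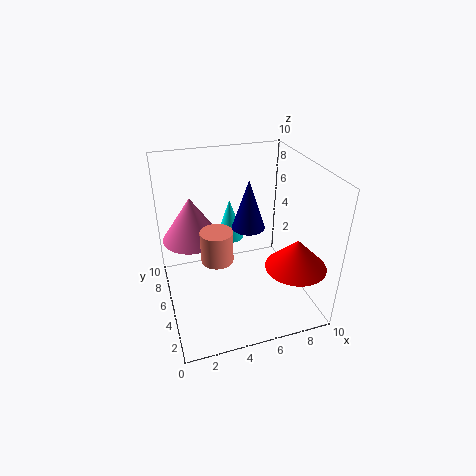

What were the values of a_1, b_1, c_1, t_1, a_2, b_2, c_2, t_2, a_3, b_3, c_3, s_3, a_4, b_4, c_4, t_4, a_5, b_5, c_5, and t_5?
a_1 = 3, b_1 = 3, c_1 = 5, t_1 = 2, a_2 = 5, b_2 = 7, c_2 = 4, t_2 = 3, a_3 = 8, b_3 = 2, c_3 = 4, s_3 = 2, a_4 = 5, b_4 = 3, c_4 = 7, t_4 = 3, a_5 = 2, b_5 = 6, c_5 = 5, t_5 = 3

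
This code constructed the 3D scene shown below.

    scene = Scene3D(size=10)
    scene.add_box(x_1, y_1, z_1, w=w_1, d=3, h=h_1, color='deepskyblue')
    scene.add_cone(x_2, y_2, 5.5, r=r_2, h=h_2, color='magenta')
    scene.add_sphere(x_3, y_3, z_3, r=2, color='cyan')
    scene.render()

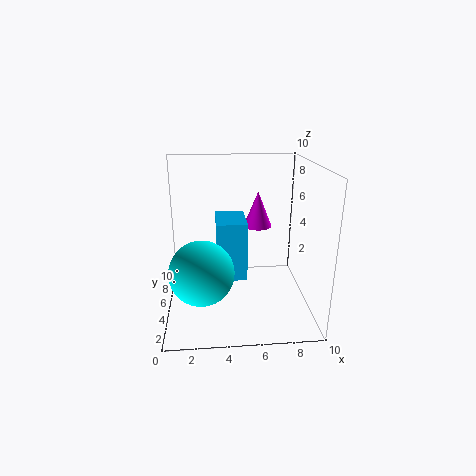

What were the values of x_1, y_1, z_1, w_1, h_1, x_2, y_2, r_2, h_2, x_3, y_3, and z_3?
x_1 = 3.5
y_1 = 3.5
z_1 = 2.5
w_1 = 2
h_1 = 4
x_2 = 6.5
y_2 = 6
r_2 = 1
h_2 = 2.5
x_3 = 2.5
y_3 = 2
z_3 = 4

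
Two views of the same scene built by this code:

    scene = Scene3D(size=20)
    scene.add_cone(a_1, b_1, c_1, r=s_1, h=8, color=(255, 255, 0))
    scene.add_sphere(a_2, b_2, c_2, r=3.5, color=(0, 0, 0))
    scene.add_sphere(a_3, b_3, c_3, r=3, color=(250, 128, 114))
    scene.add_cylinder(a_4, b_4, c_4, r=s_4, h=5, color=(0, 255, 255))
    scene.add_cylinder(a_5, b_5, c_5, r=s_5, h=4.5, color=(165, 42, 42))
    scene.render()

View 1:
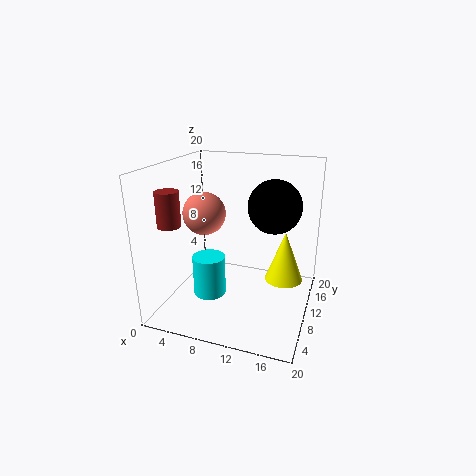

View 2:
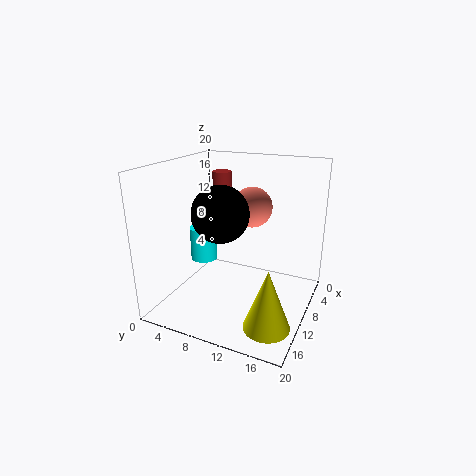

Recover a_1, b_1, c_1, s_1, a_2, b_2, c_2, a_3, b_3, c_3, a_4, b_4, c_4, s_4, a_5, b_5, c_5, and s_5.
a_1 = 15.5
b_1 = 16.5
c_1 = 1
s_1 = 3
a_2 = 15
b_2 = 10
c_2 = 15
a_3 = 5
b_3 = 10
c_3 = 13
a_4 = 8.5
b_4 = 3.5
c_4 = 5
s_4 = 2
a_5 = 3
b_5 = 4
c_5 = 13
s_5 = 1.5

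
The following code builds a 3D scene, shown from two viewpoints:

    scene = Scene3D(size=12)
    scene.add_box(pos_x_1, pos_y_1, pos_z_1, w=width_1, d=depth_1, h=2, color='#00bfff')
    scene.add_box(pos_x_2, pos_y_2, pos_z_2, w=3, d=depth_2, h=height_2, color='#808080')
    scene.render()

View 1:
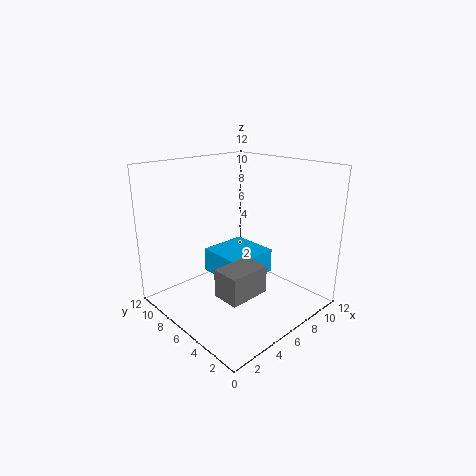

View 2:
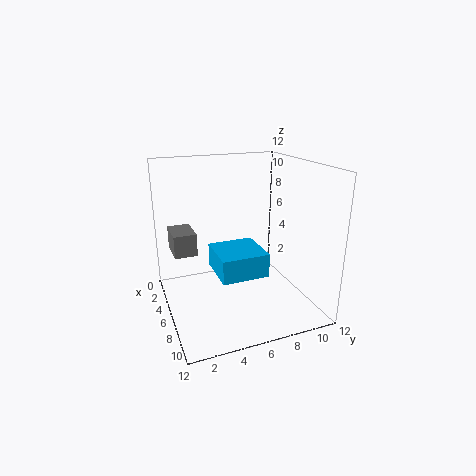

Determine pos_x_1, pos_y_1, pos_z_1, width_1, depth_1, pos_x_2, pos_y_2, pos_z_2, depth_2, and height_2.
pos_x_1 = 4; pos_y_1 = 4; pos_z_1 = 3; width_1 = 4; depth_1 = 4; pos_x_2 = 1; pos_y_2 = 1; pos_z_2 = 4; depth_2 = 2; height_2 = 2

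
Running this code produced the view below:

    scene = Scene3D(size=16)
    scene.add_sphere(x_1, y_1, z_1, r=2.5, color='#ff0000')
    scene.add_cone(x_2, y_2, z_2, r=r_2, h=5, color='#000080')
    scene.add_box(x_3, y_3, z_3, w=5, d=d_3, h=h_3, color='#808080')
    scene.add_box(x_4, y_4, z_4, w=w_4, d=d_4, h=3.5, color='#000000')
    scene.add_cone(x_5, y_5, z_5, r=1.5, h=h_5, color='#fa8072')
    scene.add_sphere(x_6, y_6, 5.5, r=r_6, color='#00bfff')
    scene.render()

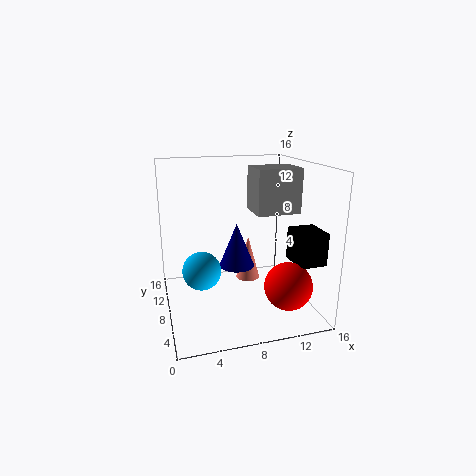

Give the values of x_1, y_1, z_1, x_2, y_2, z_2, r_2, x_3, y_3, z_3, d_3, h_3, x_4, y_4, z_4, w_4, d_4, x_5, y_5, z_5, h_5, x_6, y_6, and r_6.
x_1 = 12
y_1 = 3
z_1 = 4
x_2 = 8
y_2 = 8.5
z_2 = 4.5
r_2 = 2
x_3 = 10
y_3 = 7
z_3 = 10.5
d_3 = 4
h_3 = 5
x_4 = 13
y_4 = 2.5
z_4 = 6
w_4 = 3
d_4 = 3.5
x_5 = 10.5
y_5 = 12
z_5 = 1
h_5 = 5.5
x_6 = 3.5
y_6 = 6
r_6 = 2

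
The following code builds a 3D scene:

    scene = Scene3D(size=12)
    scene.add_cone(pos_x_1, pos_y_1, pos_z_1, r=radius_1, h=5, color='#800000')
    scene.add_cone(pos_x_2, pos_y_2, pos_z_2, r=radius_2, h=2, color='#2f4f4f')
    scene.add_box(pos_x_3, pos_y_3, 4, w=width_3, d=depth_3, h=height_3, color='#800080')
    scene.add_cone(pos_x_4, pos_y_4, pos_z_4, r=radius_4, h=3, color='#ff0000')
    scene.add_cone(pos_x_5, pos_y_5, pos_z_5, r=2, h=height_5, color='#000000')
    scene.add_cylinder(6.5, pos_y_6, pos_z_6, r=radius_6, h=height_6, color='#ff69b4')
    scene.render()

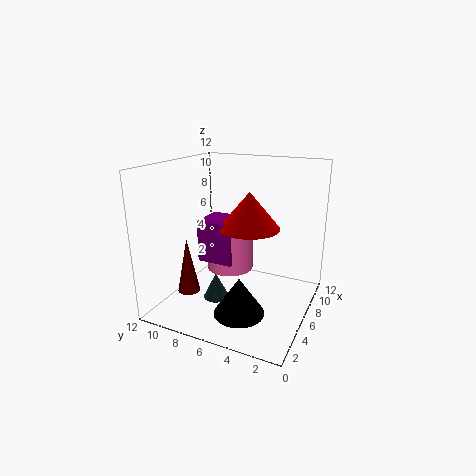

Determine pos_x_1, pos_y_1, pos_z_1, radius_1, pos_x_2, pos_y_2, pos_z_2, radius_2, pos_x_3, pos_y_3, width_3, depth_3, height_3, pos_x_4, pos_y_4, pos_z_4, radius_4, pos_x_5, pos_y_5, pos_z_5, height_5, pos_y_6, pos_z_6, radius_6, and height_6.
pos_x_1 = 5; pos_y_1 = 10.5; pos_z_1 = 0.5; radius_1 = 1; pos_x_2 = 3; pos_y_2 = 6.5; pos_z_2 = 2; radius_2 = 1; pos_x_3 = 4.5; pos_y_3 = 6; width_3 = 3; depth_3 = 3; height_3 = 3.5; pos_x_4 = 6; pos_y_4 = 5; pos_z_4 = 7; radius_4 = 2.5; pos_x_5 = 3; pos_y_5 = 4.5; pos_z_5 = 1; height_5 = 3; pos_y_6 = 7; pos_z_6 = 3; radius_6 = 2; height_6 = 3.5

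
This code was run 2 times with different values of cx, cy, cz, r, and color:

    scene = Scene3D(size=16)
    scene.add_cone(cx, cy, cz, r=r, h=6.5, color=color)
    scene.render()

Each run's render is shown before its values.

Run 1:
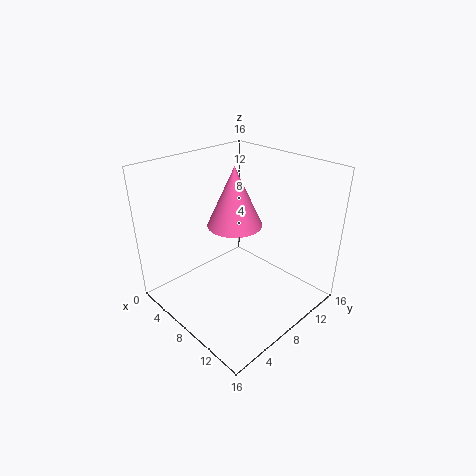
cx = 7.5; cy = 8; cz = 9.5; r = 3; color = 'hotpink'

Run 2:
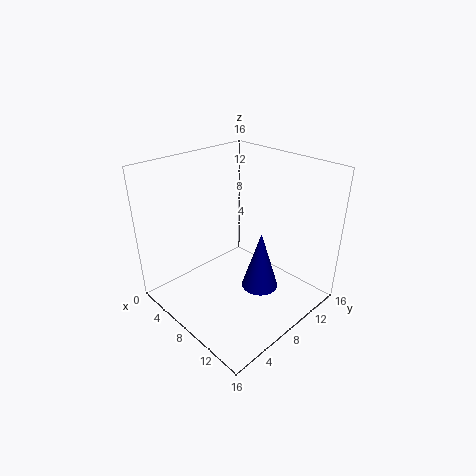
cx = 11; cy = 8.5; cz = 3; r = 2; color = 'navy'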